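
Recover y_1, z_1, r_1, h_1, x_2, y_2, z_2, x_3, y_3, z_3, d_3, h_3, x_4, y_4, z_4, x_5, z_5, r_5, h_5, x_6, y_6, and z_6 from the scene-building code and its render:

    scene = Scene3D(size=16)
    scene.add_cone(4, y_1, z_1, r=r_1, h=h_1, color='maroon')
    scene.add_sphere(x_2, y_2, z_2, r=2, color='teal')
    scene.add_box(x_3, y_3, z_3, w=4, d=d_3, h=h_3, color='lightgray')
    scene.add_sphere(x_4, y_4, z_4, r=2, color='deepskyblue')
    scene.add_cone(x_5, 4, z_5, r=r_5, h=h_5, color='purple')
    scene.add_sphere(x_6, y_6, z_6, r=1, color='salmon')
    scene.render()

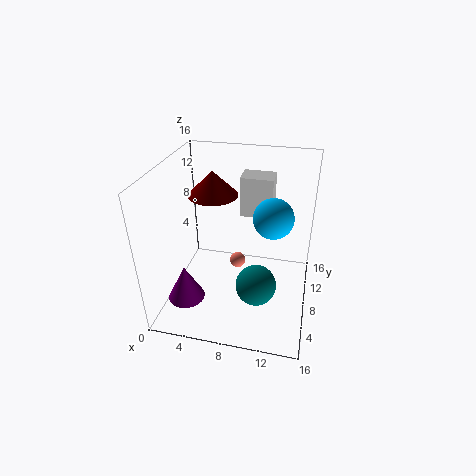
y_1 = 12, z_1 = 11, r_1 = 3, h_1 = 3, x_2 = 11, y_2 = 3, z_2 = 6, x_3 = 7, y_3 = 13, z_3 = 8, d_3 = 3, h_3 = 5, x_4 = 12, y_4 = 6, z_4 = 12, x_5 = 3, z_5 = 2, r_5 = 2, h_5 = 4, x_6 = 7, y_6 = 12, z_6 = 2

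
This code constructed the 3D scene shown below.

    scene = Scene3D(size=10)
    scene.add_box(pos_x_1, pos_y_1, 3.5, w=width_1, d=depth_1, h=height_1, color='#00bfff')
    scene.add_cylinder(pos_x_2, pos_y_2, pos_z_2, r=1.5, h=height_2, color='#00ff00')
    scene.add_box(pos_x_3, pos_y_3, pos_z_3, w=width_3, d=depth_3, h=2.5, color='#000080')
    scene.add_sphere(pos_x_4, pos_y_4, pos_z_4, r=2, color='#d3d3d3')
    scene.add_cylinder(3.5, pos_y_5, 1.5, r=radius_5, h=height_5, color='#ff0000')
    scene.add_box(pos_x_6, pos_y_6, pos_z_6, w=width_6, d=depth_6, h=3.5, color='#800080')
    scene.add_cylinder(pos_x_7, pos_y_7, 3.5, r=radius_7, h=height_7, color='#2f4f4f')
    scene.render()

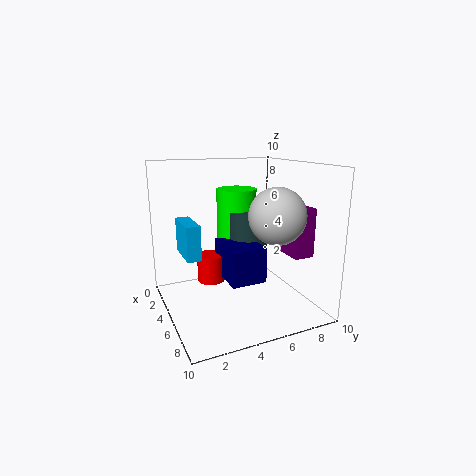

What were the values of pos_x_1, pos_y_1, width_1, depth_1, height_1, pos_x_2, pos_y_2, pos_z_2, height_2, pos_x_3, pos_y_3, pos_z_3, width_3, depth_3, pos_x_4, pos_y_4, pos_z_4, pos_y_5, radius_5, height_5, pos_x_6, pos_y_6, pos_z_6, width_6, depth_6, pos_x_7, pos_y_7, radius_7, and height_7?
pos_x_1 = 1.5
pos_y_1 = 1.5
width_1 = 3
depth_1 = 1
height_1 = 2.5
pos_x_2 = 2.5
pos_y_2 = 6
pos_z_2 = 3
height_2 = 5
pos_x_3 = 3
pos_y_3 = 4
pos_z_3 = 2
width_3 = 3.5
depth_3 = 2.5
pos_x_4 = 6
pos_y_4 = 7.5
pos_z_4 = 6.5
pos_y_5 = 3.5
radius_5 = 1
height_5 = 2
pos_x_6 = 4.5
pos_y_6 = 8.5
pos_z_6 = 3.5
width_6 = 2.5
depth_6 = 1.5
pos_x_7 = 3.5
pos_y_7 = 6.5
radius_7 = 1.5
height_7 = 3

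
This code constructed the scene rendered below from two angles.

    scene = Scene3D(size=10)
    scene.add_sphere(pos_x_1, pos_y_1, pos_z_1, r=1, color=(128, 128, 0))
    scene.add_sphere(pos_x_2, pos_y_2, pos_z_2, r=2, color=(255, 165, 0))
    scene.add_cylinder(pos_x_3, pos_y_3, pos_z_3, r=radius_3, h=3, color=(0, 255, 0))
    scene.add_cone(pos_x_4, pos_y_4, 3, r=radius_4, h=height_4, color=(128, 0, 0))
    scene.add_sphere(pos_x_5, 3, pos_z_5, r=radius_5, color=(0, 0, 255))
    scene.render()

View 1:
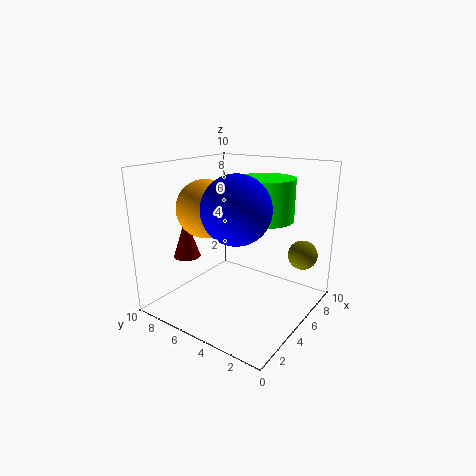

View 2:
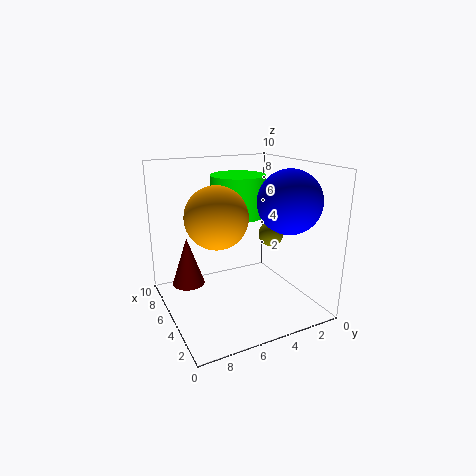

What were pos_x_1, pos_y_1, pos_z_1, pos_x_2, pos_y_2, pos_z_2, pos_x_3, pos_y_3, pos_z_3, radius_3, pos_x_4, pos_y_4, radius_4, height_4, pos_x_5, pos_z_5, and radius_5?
pos_x_1 = 7, pos_y_1 = 1, pos_z_1 = 4, pos_x_2 = 4, pos_y_2 = 7, pos_z_2 = 7, pos_x_3 = 7, pos_y_3 = 4, pos_z_3 = 6, radius_3 = 2, pos_x_4 = 4, pos_y_4 = 9, radius_4 = 1, height_4 = 3, pos_x_5 = 2, pos_z_5 = 8, radius_5 = 2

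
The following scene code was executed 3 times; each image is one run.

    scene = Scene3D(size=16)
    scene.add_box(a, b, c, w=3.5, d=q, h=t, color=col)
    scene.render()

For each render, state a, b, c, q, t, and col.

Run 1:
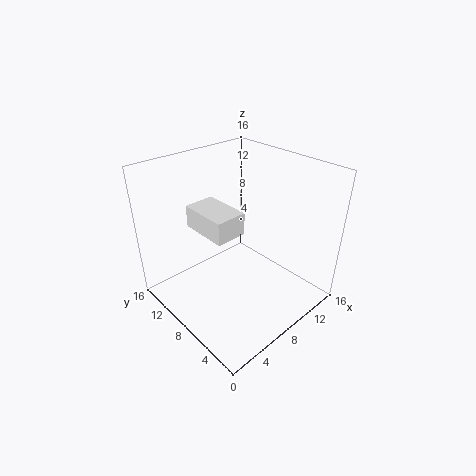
a = 4.5, b = 7, c = 9, q = 5.5, t = 2.5, col = 'white'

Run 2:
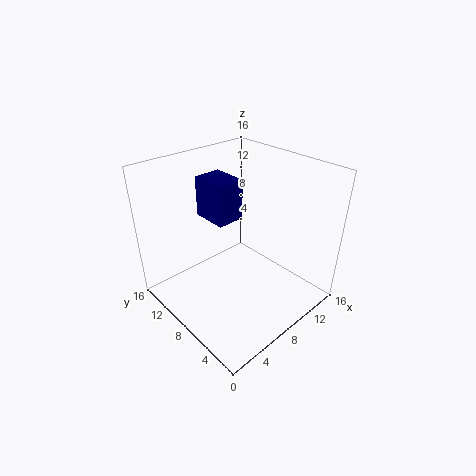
a = 8, b = 11, c = 8, q = 4.5, t = 5, col = 'navy'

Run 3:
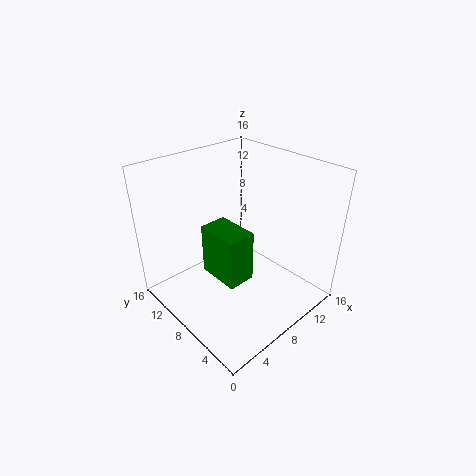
a = 7, b = 8, c = 1, q = 5.5, t = 6.5, col = 'green'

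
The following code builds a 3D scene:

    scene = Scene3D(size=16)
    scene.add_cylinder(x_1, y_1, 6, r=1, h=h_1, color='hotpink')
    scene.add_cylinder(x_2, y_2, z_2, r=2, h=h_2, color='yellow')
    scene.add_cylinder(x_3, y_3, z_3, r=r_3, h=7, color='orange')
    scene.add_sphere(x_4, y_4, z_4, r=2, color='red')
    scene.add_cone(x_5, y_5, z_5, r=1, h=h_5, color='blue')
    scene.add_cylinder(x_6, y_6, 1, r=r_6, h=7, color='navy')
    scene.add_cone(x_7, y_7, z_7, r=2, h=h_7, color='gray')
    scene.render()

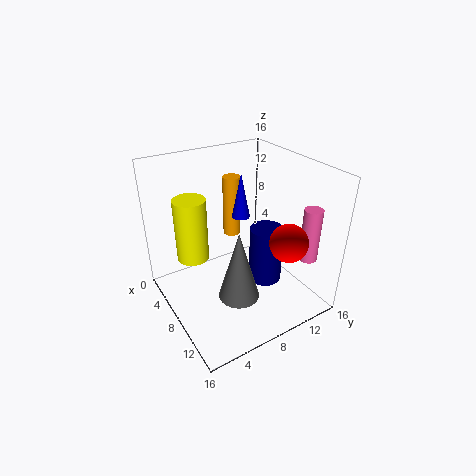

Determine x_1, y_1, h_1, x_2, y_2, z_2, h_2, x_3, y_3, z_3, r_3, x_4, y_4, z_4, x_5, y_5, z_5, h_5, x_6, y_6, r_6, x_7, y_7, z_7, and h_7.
x_1 = 13; y_1 = 14; h_1 = 6; x_2 = 2; y_2 = 5; z_2 = 3; h_2 = 8; x_3 = 5; y_3 = 9; z_3 = 7; r_3 = 1; x_4 = 13; y_4 = 11; z_4 = 9; x_5 = 7; y_5 = 9; z_5 = 10; h_5 = 5; x_6 = 8; y_6 = 12; r_6 = 2; x_7 = 13; y_7 = 5; z_7 = 5; h_7 = 7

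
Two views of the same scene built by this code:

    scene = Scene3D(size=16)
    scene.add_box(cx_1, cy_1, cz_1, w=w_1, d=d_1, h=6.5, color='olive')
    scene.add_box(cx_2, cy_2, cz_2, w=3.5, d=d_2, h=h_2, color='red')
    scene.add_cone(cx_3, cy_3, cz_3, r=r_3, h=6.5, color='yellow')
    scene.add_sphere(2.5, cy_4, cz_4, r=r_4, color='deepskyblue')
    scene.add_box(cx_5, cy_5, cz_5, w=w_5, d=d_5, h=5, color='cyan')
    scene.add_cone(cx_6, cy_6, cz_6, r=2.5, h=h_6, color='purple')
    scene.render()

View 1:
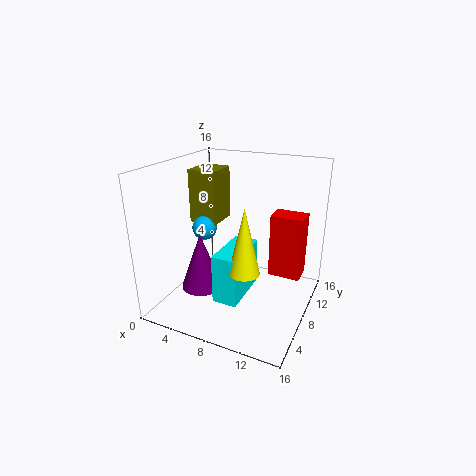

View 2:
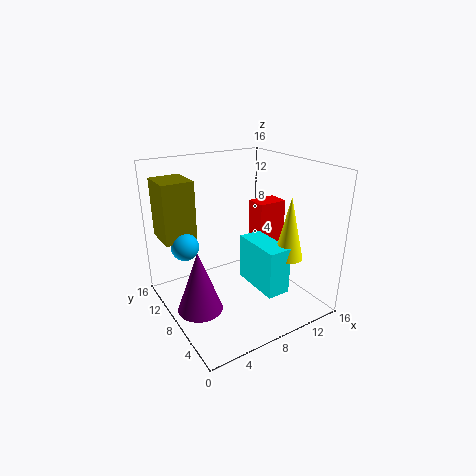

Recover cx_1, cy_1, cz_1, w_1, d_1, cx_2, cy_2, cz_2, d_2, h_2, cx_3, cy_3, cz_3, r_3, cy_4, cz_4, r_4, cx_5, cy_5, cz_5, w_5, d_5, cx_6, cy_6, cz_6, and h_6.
cx_1 = 0.5; cy_1 = 10; cz_1 = 8; w_1 = 3.5; d_1 = 4; cx_2 = 11.5; cy_2 = 8.5; cz_2 = 4; d_2 = 2.5; h_2 = 7; cx_3 = 11; cy_3 = 3; cz_3 = 7; r_3 = 1.5; cy_4 = 10; cz_4 = 7.5; r_4 = 1.5; cx_5 = 8; cy_5 = 2; cz_5 = 3.5; w_5 = 2.5; d_5 = 5.5; cx_6 = 3; cy_6 = 8; cz_6 = 0.5; h_6 = 7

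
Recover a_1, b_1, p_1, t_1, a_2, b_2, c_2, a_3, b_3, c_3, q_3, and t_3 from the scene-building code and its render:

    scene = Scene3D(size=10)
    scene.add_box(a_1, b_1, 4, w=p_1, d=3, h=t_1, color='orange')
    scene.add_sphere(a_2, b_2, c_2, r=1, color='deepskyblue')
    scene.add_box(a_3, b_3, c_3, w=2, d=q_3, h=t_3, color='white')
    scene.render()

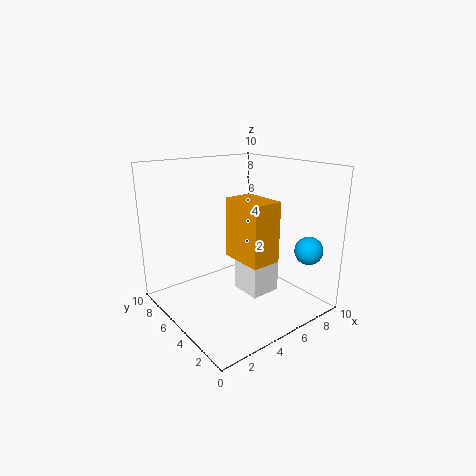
a_1 = 4; b_1 = 2; p_1 = 2; t_1 = 4; a_2 = 9; b_2 = 2; c_2 = 4; a_3 = 4; b_3 = 2; c_3 = 2; q_3 = 2; t_3 = 3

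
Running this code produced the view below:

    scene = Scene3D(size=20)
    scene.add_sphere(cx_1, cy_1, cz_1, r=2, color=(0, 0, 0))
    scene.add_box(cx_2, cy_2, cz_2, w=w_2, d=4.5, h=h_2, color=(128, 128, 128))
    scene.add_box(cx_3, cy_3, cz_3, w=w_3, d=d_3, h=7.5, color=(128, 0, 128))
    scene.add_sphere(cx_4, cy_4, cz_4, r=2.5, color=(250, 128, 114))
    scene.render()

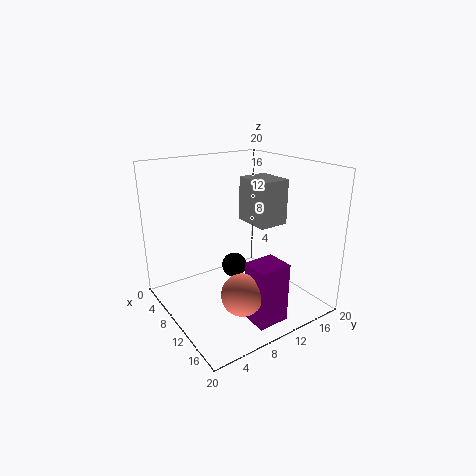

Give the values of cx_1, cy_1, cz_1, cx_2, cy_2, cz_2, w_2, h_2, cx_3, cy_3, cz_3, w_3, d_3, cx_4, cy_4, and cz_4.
cx_1 = 4.5, cy_1 = 13, cz_1 = 2.5, cx_2 = 6, cy_2 = 13, cz_2 = 11, w_2 = 5.5, h_2 = 6.5, cx_3 = 16.5, cy_3 = 6.5, cz_3 = 2.5, w_3 = 3.5, d_3 = 4, cx_4 = 17.5, cy_4 = 5.5, cz_4 = 6.5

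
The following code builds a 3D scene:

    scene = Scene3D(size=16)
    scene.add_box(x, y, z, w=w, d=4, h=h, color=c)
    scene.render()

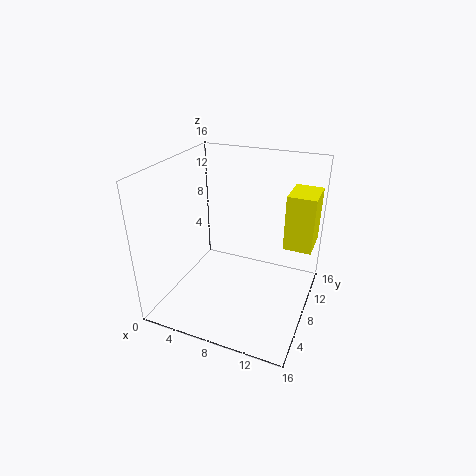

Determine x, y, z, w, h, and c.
x = 13, y = 8.5, z = 7.5, w = 3, h = 6, c = 'yellow'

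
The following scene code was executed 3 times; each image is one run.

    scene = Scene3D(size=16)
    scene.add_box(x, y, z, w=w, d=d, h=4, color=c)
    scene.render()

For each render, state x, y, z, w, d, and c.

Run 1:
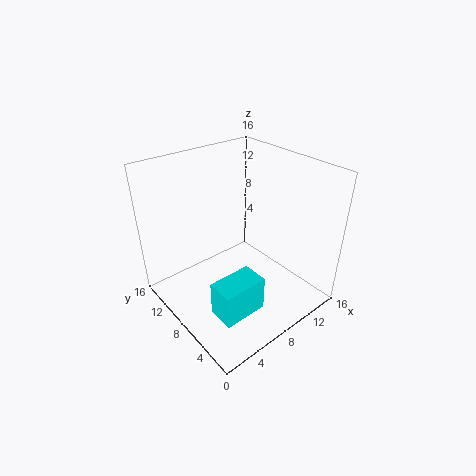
x = 3; y = 3.5; z = 1; w = 5; d = 3; c = 'cyan'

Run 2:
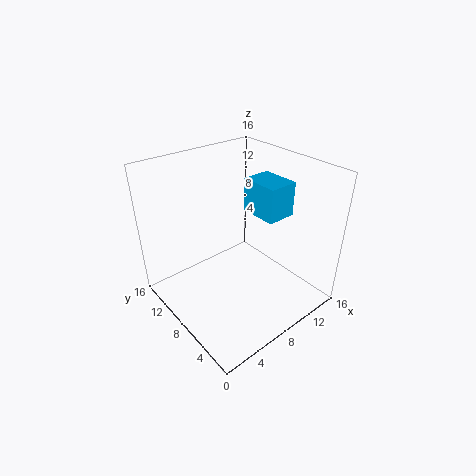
x = 11; y = 6; z = 9.5; w = 3.5; d = 4.5; c = 'deepskyblue'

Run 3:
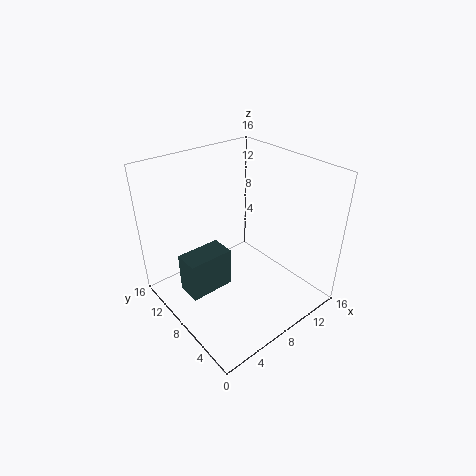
x = 0.5; y = 5.5; z = 5; w = 4.5; d = 2.5; c = 'darkslategray'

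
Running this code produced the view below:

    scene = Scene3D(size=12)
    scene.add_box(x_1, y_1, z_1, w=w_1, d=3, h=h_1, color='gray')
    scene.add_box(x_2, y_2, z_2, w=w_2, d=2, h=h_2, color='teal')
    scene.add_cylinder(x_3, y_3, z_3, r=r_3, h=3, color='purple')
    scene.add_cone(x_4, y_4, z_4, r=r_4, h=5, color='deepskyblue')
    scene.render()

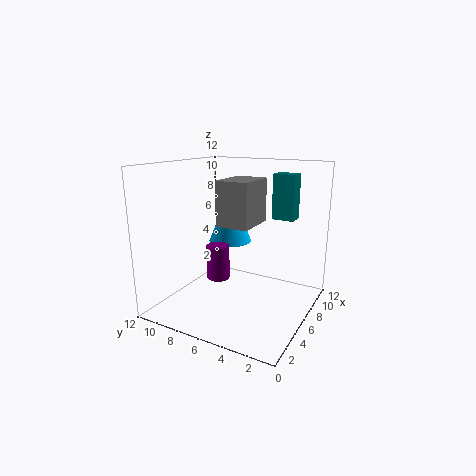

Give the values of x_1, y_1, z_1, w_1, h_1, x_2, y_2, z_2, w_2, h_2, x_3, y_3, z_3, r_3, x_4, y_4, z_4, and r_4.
x_1 = 6.5, y_1 = 5.5, z_1 = 6.5, w_1 = 4, h_1 = 4, x_2 = 9.5, y_2 = 2.5, z_2 = 7, w_2 = 1.5, h_2 = 4, x_3 = 6, y_3 = 8, z_3 = 2, r_3 = 1, x_4 = 9, y_4 = 8.5, z_4 = 4.5, r_4 = 2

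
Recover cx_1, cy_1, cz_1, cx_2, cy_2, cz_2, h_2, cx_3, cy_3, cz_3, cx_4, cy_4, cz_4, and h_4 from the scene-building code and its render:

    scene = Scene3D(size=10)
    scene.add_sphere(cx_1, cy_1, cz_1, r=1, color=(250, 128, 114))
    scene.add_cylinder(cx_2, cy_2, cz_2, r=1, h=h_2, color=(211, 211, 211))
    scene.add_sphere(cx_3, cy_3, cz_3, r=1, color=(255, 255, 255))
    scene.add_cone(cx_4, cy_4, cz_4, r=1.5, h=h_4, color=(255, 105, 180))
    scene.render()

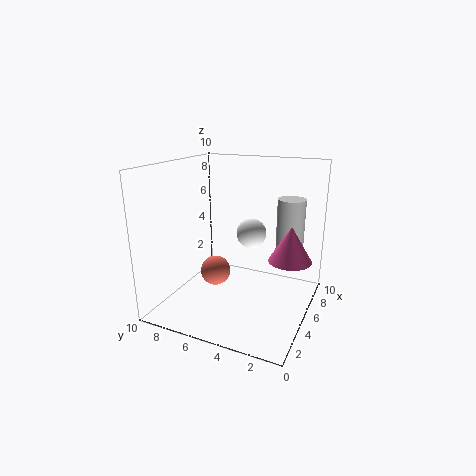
cx_1 = 3.5
cy_1 = 6
cz_1 = 3
cx_2 = 7.5
cy_2 = 2
cz_2 = 3
h_2 = 4.5
cx_3 = 5
cy_3 = 4
cz_3 = 5.5
cx_4 = 6
cy_4 = 1.5
cz_4 = 3.5
h_4 = 2.5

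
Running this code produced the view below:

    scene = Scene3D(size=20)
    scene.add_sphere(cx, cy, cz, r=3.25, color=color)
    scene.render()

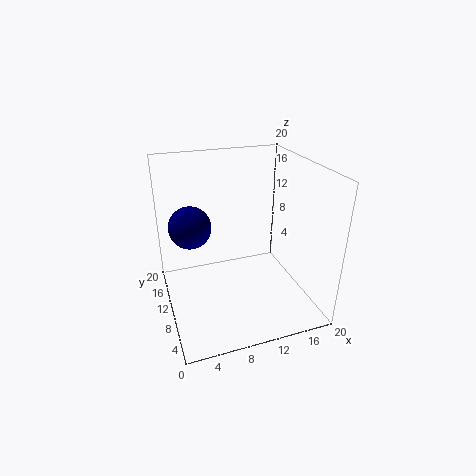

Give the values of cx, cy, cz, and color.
cx = 4.5, cy = 16.25, cz = 9.5, color = 'navy'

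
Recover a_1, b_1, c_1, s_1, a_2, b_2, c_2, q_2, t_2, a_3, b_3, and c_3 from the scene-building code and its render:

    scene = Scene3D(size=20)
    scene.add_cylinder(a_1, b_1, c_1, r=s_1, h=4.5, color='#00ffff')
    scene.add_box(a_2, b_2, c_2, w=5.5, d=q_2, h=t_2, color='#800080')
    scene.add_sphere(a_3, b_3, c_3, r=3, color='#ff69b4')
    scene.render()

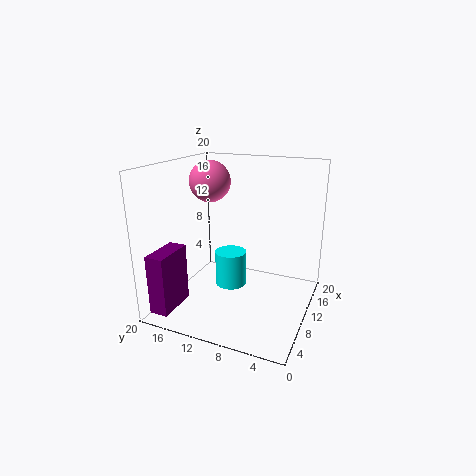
a_1 = 6.5
b_1 = 9.5
c_1 = 5
s_1 = 2
a_2 = 0.5
b_2 = 16
c_2 = 1.5
q_2 = 2.5
t_2 = 8
a_3 = 12.5
b_3 = 15.5
c_3 = 17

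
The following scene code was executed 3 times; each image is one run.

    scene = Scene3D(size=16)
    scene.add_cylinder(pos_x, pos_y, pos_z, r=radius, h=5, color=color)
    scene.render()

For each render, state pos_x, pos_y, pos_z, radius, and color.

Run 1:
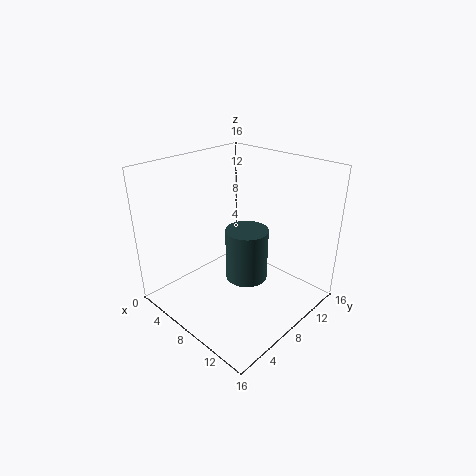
pos_x = 12, pos_y = 5, pos_z = 6.5, radius = 2, color = 'darkslategray'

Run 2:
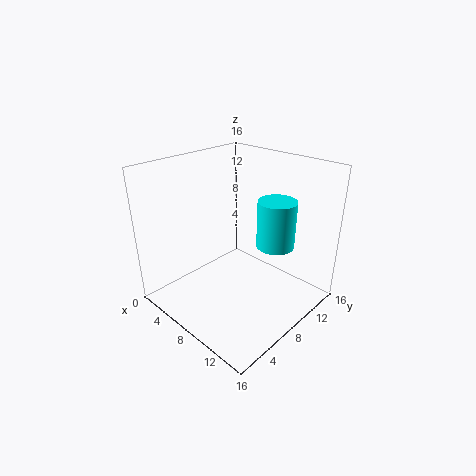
pos_x = 12, pos_y = 9.5, pos_z = 8, radius = 2, color = 'cyan'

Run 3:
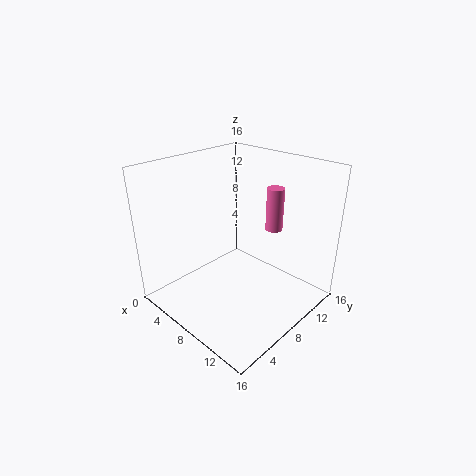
pos_x = 9.5, pos_y = 12.5, pos_z = 8, radius = 1, color = 'hotpink'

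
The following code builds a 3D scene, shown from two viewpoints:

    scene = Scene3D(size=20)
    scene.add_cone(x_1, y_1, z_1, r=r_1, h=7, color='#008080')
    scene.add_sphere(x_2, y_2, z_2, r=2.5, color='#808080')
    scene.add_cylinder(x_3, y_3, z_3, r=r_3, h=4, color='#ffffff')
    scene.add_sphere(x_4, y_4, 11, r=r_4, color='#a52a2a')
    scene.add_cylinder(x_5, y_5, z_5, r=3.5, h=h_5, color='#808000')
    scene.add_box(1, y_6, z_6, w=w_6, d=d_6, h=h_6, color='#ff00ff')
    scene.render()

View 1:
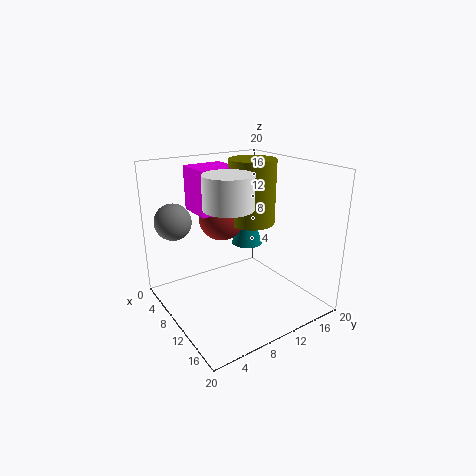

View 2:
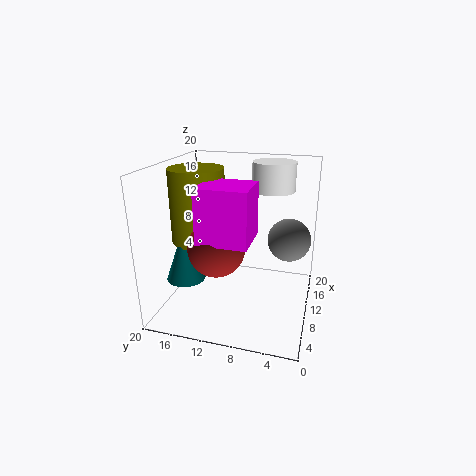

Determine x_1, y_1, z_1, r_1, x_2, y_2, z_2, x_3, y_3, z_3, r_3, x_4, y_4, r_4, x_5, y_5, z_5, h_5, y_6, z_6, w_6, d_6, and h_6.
x_1 = 4.5, y_1 = 15.5, z_1 = 6, r_1 = 2.5, x_2 = 5.5, y_2 = 2.5, z_2 = 12.5, x_3 = 14, y_3 = 6, z_3 = 16, r_3 = 3, x_4 = 4, y_4 = 11, r_4 = 3.5, x_5 = 7, y_5 = 14.5, z_5 = 10.5, h_5 = 9.5, y_6 = 6.5, z_6 = 12.5, w_6 = 5.5, d_6 = 6, h_6 = 6.5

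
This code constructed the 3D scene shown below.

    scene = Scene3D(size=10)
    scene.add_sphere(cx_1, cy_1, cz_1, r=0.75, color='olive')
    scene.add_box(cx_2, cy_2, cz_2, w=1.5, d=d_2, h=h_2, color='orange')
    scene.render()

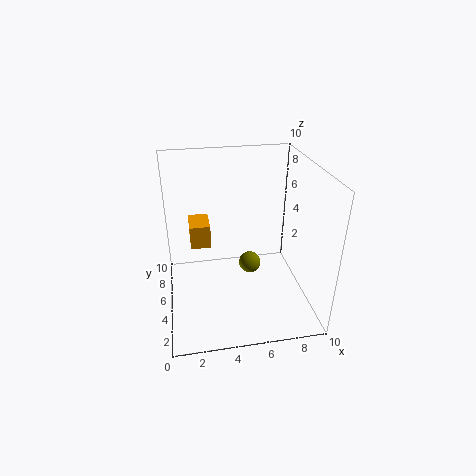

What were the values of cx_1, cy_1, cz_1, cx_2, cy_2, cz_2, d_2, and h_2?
cx_1 = 5.75
cy_1 = 4.5
cz_1 = 3.25
cx_2 = 1.75
cy_2 = 6.5
cz_2 = 3.5
d_2 = 2.25
h_2 = 1.75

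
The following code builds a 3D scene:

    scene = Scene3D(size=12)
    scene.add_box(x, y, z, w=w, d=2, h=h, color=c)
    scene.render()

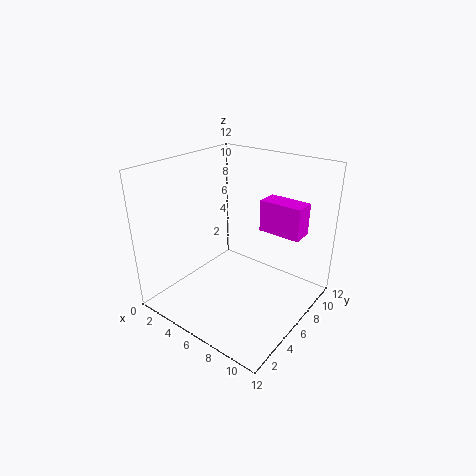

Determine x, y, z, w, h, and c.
x = 5.5, y = 10, z = 5, w = 4, h = 3, c = 'magenta'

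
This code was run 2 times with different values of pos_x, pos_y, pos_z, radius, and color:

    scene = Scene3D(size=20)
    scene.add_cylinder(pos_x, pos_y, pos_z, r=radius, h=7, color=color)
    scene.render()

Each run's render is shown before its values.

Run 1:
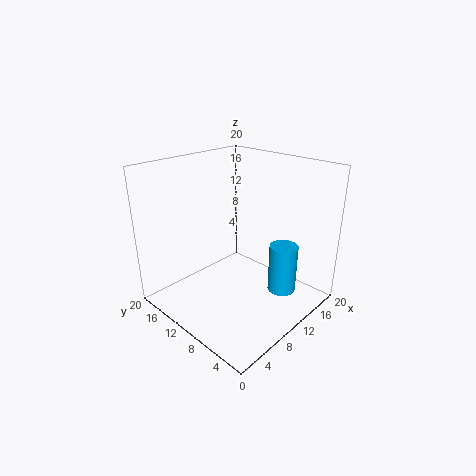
pos_x = 14
pos_y = 5
pos_z = 2
radius = 2
color = 'deepskyblue'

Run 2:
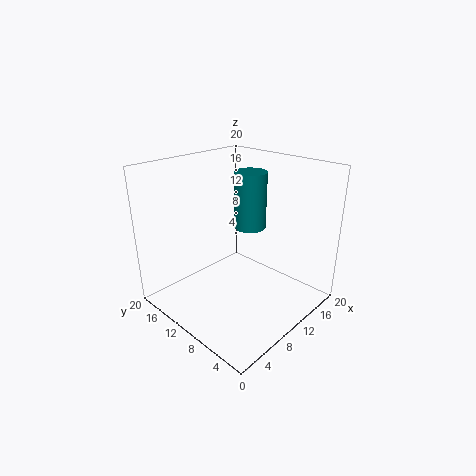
pos_x = 9
pos_y = 7
pos_z = 13
radius = 2
color = 'teal'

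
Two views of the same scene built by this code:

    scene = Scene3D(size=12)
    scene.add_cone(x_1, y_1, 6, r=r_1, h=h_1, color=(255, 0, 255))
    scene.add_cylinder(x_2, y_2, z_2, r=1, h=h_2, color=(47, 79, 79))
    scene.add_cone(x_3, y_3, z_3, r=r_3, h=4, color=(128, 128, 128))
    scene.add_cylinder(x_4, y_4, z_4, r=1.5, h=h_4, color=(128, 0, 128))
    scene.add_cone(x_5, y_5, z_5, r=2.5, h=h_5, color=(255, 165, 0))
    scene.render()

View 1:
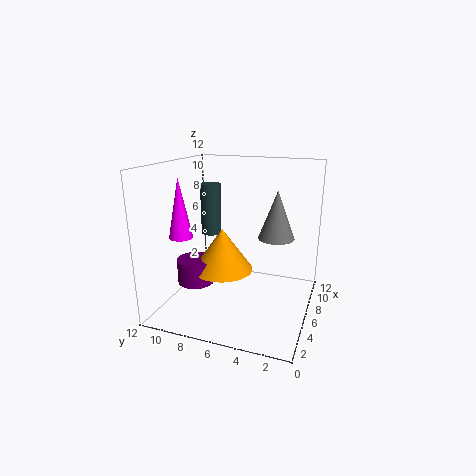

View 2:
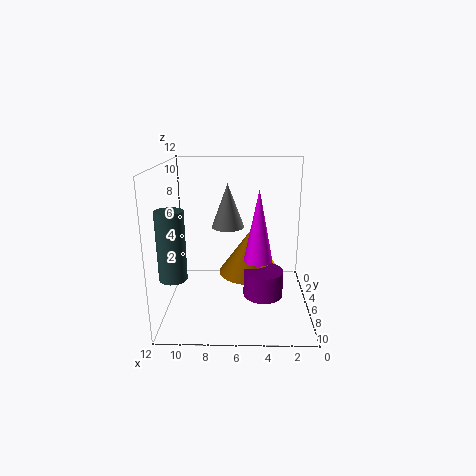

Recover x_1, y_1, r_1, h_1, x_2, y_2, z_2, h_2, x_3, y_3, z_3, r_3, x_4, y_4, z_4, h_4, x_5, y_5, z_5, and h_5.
x_1 = 4.5; y_1 = 10.5; r_1 = 1; h_1 = 5; x_2 = 10.5; y_2 = 10.5; z_2 = 4.5; h_2 = 5; x_3 = 7; y_3 = 3; z_3 = 6; r_3 = 1.5; x_4 = 4; y_4 = 9; z_4 = 2.5; h_4 = 2; x_5 = 5; y_5 = 7; z_5 = 3.5; h_5 = 3.5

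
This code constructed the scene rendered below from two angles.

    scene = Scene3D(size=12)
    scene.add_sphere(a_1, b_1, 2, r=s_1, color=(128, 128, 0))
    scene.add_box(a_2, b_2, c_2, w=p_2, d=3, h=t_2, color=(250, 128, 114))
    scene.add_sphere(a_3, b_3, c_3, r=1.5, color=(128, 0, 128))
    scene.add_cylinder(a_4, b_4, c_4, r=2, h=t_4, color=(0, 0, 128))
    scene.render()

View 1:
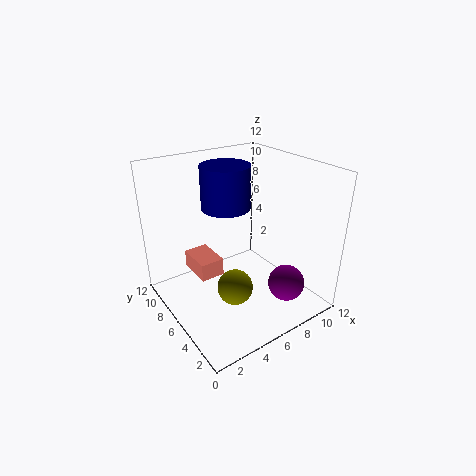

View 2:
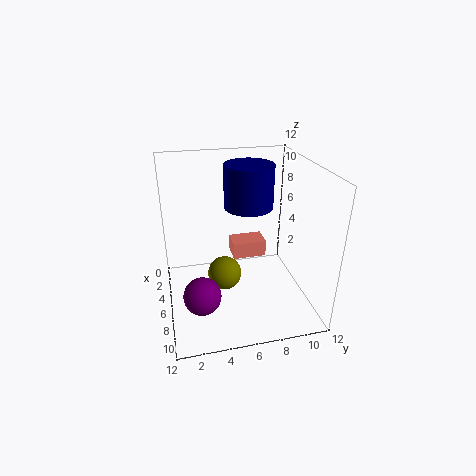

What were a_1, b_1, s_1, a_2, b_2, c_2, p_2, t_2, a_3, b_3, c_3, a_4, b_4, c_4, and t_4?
a_1 = 5; b_1 = 5; s_1 = 1.5; a_2 = 2.5; b_2 = 6; c_2 = 3; p_2 = 2; t_2 = 1.5; a_3 = 8.5; b_3 = 2.5; c_3 = 2.5; a_4 = 5.5; b_4 = 7; c_4 = 8.5; t_4 = 3.5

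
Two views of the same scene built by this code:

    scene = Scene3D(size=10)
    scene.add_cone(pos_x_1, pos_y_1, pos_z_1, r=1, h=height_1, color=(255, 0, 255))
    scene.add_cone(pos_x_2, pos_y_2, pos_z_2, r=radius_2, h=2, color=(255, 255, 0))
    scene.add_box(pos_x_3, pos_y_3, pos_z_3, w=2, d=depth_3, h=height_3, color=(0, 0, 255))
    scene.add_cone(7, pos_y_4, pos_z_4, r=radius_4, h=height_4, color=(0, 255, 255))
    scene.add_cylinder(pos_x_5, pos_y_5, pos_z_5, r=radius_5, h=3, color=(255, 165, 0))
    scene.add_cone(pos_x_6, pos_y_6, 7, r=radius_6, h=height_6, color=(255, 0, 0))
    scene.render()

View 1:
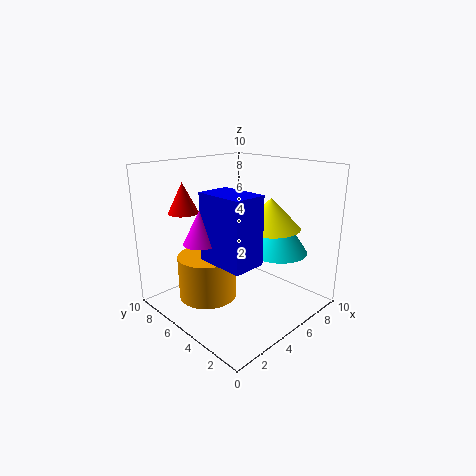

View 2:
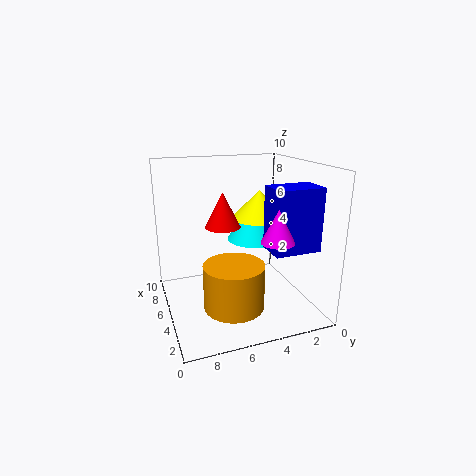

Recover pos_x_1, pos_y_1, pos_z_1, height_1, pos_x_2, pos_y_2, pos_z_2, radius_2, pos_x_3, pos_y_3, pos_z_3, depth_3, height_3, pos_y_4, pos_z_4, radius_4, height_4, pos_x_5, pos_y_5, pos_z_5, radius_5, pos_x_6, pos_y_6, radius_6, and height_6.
pos_x_1 = 1
pos_y_1 = 4
pos_z_1 = 6
height_1 = 2
pos_x_2 = 6
pos_y_2 = 3
pos_z_2 = 6
radius_2 = 2
pos_x_3 = 1
pos_y_3 = 1
pos_z_3 = 5
depth_3 = 3
height_3 = 4
pos_y_4 = 3
pos_z_4 = 4
radius_4 = 2
height_4 = 3
pos_x_5 = 3
pos_y_5 = 6
pos_z_5 = 1
radius_5 = 2
pos_x_6 = 2
pos_y_6 = 7
radius_6 = 1
height_6 = 2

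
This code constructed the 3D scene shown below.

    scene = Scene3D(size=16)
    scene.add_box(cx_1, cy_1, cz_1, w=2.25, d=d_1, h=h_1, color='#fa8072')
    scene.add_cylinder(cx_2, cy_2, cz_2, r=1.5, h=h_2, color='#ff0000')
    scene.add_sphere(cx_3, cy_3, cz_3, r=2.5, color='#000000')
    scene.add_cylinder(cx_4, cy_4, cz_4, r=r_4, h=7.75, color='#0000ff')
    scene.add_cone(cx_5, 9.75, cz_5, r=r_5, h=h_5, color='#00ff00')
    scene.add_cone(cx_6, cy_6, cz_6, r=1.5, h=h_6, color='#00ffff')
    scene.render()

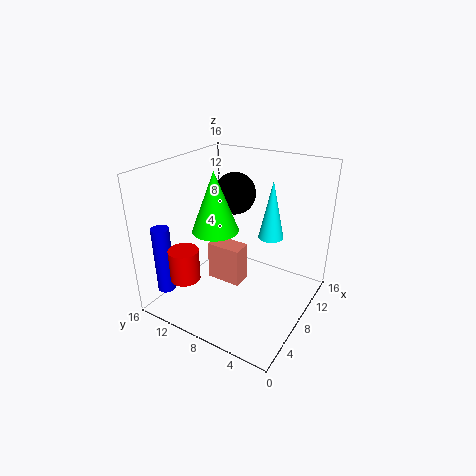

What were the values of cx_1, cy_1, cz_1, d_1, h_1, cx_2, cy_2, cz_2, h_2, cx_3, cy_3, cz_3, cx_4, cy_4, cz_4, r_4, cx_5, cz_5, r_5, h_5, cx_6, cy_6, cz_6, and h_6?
cx_1 = 7
cy_1 = 7.5
cz_1 = 2.25
d_1 = 4
h_1 = 4.5
cx_2 = 1.5
cy_2 = 10.25
cz_2 = 5.75
h_2 = 3.25
cx_3 = 11.75
cy_3 = 10.75
cz_3 = 11.5
cx_4 = 3
cy_4 = 14.75
cz_4 = 1.75
r_4 = 1
cx_5 = 6.25
cz_5 = 9.25
r_5 = 2.5
h_5 = 6.5
cx_6 = 12.25
cy_6 = 6
cz_6 = 6.75
h_6 = 7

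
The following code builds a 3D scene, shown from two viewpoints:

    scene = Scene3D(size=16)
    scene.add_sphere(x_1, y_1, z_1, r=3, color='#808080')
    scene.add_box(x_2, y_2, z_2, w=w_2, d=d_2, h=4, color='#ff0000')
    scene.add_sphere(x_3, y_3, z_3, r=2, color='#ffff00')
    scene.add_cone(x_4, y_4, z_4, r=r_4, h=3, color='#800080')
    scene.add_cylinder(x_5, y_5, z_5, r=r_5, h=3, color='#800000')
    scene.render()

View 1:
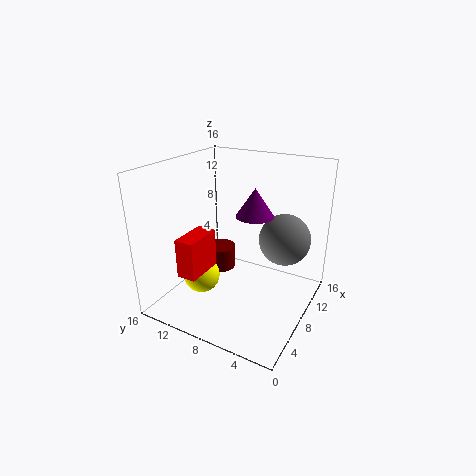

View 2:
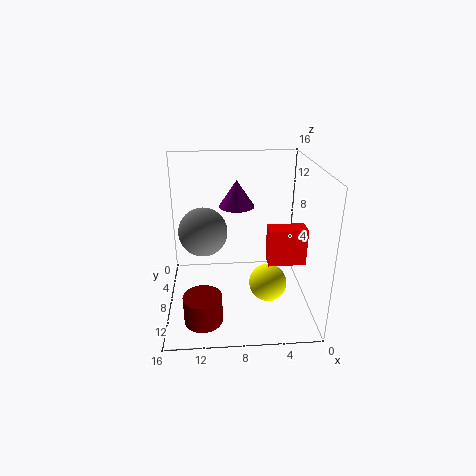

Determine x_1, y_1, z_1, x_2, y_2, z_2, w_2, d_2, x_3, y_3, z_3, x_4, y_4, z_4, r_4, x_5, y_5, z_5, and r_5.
x_1 = 12, y_1 = 4, z_1 = 7, x_2 = 1, y_2 = 9, z_2 = 6, w_2 = 4, d_2 = 2, x_3 = 5, y_3 = 11, z_3 = 4, x_4 = 8, y_4 = 6, z_4 = 11, r_4 = 2, x_5 = 12, y_5 = 13, z_5 = 1, r_5 = 2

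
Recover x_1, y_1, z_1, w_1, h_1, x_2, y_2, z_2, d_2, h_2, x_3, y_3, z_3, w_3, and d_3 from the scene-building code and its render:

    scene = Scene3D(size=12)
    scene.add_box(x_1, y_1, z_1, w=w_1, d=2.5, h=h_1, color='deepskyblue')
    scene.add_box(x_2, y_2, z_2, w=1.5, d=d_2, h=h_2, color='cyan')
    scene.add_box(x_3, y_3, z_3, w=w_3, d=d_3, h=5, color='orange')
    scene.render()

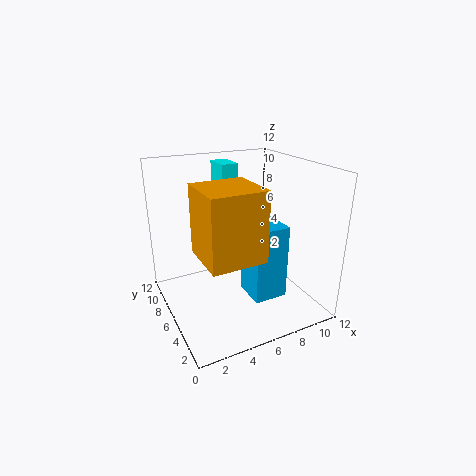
x_1 = 5; y_1 = 1; z_1 = 3; w_1 = 2.5; h_1 = 5.5; x_2 = 6; y_2 = 9; z_2 = 9.5; d_2 = 2.5; h_2 = 2; x_3 = 1.5; y_3 = 0.5; z_3 = 6.5; w_3 = 4; d_3 = 4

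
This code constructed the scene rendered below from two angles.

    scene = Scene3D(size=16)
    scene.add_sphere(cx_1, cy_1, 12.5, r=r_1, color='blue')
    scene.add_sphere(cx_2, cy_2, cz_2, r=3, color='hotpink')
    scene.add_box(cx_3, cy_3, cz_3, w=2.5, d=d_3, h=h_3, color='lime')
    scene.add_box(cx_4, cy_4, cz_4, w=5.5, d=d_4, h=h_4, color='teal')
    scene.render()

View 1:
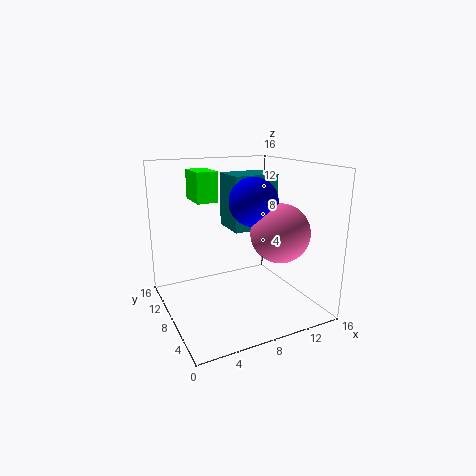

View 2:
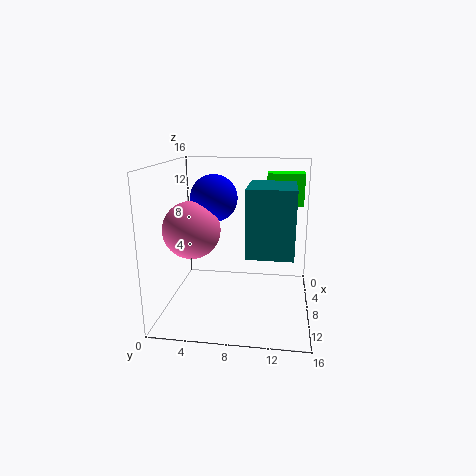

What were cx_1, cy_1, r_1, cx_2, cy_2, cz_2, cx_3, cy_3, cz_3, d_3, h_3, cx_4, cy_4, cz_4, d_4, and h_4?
cx_1 = 8.5, cy_1 = 5.5, r_1 = 2.5, cx_2 = 10.5, cy_2 = 3.5, cz_2 = 9.5, cx_3 = 4.5, cy_3 = 11, cz_3 = 11.5, d_3 = 4, h_3 = 3.5, cx_4 = 8.5, cy_4 = 9.5, cz_4 = 8, d_4 = 4.5, h_4 = 6.5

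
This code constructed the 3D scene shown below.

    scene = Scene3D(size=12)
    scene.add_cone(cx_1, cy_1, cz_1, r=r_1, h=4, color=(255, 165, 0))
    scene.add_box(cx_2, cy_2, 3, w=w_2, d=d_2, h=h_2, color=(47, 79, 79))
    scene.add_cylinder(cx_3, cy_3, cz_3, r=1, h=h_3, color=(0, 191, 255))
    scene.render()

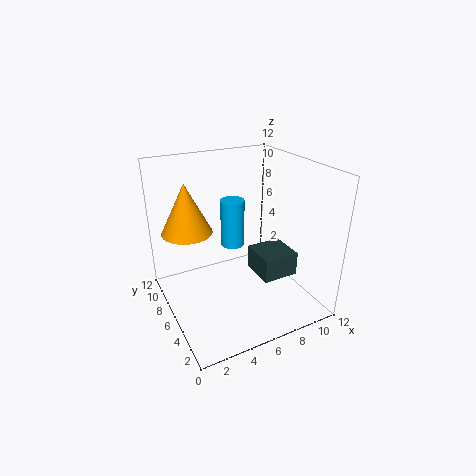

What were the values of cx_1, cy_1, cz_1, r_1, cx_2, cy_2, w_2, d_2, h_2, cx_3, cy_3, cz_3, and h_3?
cx_1 = 2, cy_1 = 7, cz_1 = 7, r_1 = 2, cx_2 = 7, cy_2 = 3, w_2 = 3, d_2 = 3, h_2 = 2, cx_3 = 6, cy_3 = 7, cz_3 = 5, h_3 = 4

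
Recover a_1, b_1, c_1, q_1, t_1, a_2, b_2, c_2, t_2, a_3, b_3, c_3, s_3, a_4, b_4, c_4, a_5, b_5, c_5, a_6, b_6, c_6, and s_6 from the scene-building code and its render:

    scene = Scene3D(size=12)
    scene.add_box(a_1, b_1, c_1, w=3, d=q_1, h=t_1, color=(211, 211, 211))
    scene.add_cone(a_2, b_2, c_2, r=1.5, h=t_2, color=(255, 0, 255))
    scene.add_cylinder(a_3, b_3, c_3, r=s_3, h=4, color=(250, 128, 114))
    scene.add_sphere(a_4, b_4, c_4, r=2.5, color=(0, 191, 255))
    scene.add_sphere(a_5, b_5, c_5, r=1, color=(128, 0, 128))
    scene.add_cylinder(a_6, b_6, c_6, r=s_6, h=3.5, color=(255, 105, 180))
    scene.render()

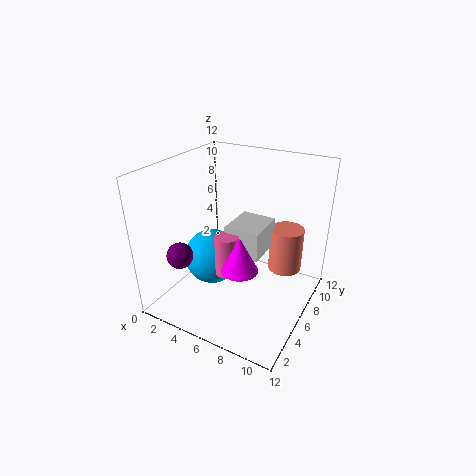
a_1 = 5, b_1 = 5.5, c_1 = 4.5, q_1 = 3.5, t_1 = 2.5, a_2 = 7, b_2 = 4.5, c_2 = 4, t_2 = 3, a_3 = 9, b_3 = 9.5, c_3 = 2, s_3 = 1.5, a_4 = 3, b_4 = 6.5, c_4 = 3, a_5 = 3.5, b_5 = 1.5, c_5 = 6, a_6 = 5.5, b_6 = 5, c_6 = 3, s_6 = 1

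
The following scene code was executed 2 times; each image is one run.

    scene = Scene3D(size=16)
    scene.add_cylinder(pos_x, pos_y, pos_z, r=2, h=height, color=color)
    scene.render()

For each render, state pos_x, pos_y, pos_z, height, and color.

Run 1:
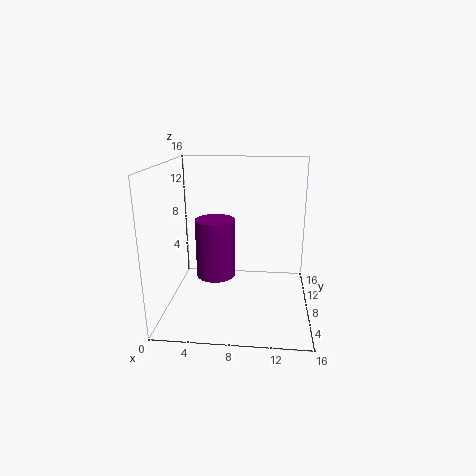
pos_x = 6, pos_y = 5, pos_z = 5, height = 6, color = 'purple'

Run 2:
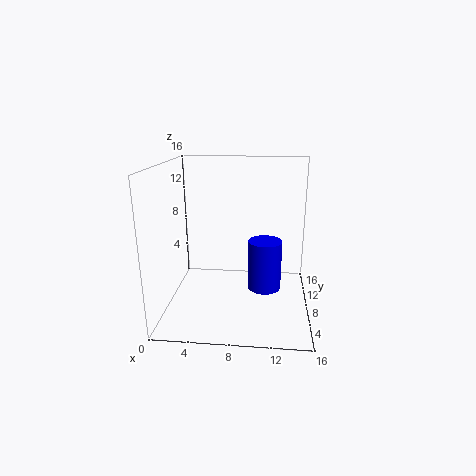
pos_x = 11, pos_y = 10, pos_z = 1, height = 6, color = 'blue'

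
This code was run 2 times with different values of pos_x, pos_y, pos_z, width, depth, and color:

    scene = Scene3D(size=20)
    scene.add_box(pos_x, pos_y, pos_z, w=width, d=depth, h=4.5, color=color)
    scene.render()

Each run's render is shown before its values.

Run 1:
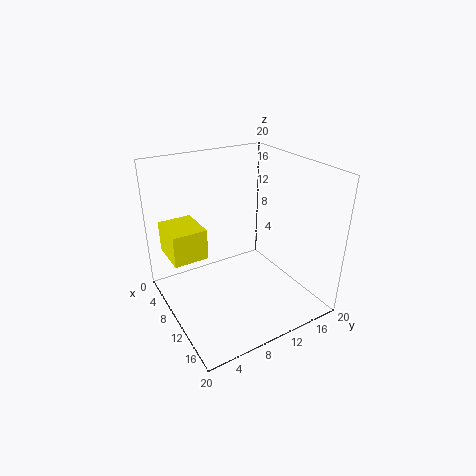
pos_x = 1.5
pos_y = 1.5
pos_z = 6.5
width = 6
depth = 5
color = 'yellow'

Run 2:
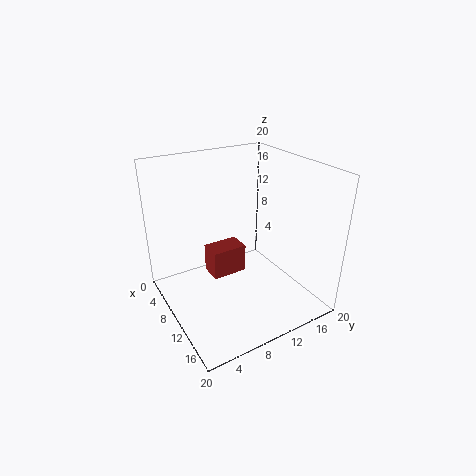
pos_x = 3
pos_y = 8
pos_z = 1.5
width = 3.5
depth = 5.5
color = 'brown'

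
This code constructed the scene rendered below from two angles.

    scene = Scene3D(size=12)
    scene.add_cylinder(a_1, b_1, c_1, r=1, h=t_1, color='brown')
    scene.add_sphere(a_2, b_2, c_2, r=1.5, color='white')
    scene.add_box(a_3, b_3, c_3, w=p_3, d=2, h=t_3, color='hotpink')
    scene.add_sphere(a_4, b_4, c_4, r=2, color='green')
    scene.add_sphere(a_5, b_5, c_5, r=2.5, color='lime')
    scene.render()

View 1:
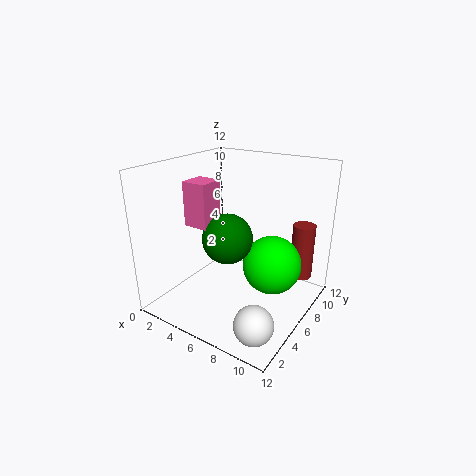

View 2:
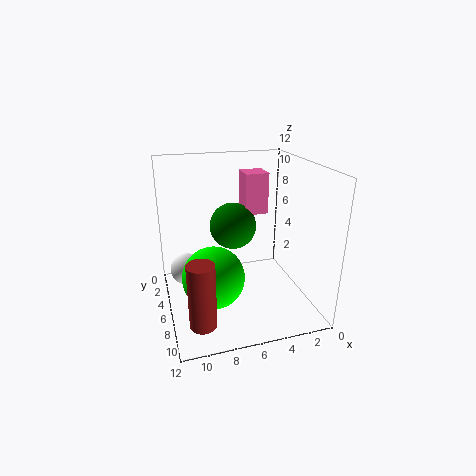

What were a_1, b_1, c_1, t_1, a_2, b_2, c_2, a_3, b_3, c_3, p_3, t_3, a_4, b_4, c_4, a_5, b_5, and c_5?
a_1 = 10, b_1 = 10.5, c_1 = 1.5, t_1 = 5, a_2 = 10, b_2 = 2, c_2 = 1.5, a_3 = 3, b_3 = 3, c_3 = 7.5, p_3 = 2, t_3 = 3.5, a_4 = 6, b_4 = 4.5, c_4 = 6.5, a_5 = 8.5, b_5 = 7.5, c_5 = 3.5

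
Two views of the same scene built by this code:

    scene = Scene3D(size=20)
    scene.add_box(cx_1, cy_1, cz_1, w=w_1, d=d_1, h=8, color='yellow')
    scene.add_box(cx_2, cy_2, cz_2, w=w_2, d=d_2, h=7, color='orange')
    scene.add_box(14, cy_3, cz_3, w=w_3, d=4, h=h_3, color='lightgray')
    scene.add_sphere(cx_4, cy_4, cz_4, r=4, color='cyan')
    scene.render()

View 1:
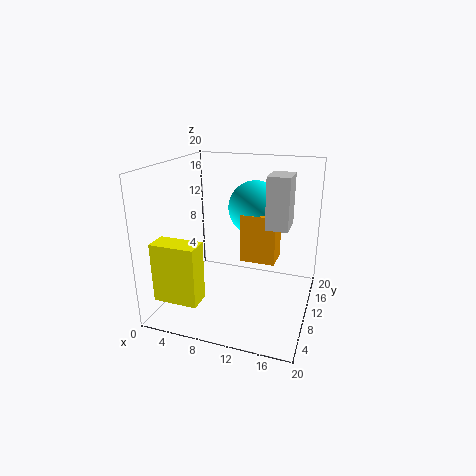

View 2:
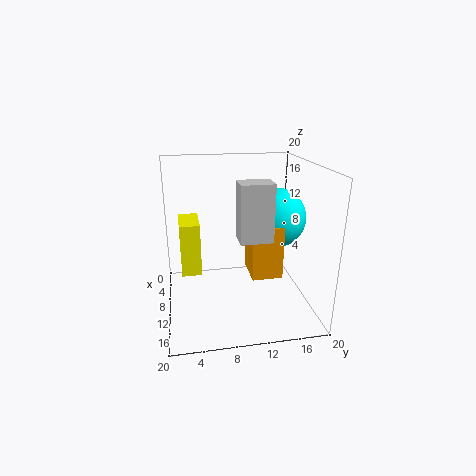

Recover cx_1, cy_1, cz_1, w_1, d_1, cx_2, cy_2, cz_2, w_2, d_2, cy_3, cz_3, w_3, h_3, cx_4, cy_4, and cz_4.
cx_1 = 1; cy_1 = 2; cz_1 = 3; w_1 = 6; d_1 = 3; cx_2 = 10; cy_2 = 11; cz_2 = 6; w_2 = 5; d_2 = 4; cy_3 = 9; cz_3 = 12; w_3 = 3; h_3 = 7; cx_4 = 11; cy_4 = 15; cz_4 = 13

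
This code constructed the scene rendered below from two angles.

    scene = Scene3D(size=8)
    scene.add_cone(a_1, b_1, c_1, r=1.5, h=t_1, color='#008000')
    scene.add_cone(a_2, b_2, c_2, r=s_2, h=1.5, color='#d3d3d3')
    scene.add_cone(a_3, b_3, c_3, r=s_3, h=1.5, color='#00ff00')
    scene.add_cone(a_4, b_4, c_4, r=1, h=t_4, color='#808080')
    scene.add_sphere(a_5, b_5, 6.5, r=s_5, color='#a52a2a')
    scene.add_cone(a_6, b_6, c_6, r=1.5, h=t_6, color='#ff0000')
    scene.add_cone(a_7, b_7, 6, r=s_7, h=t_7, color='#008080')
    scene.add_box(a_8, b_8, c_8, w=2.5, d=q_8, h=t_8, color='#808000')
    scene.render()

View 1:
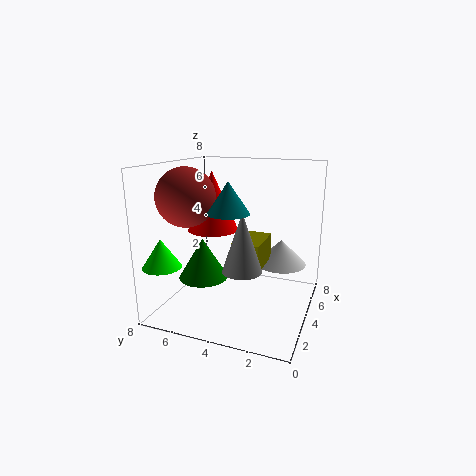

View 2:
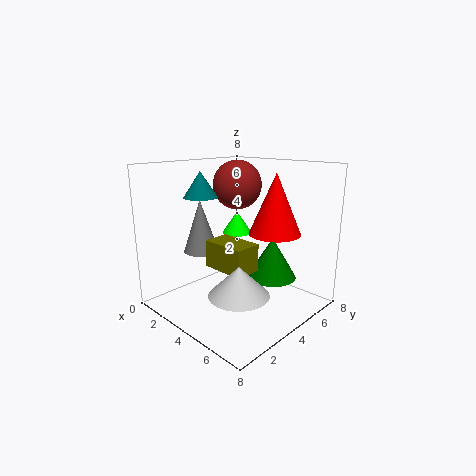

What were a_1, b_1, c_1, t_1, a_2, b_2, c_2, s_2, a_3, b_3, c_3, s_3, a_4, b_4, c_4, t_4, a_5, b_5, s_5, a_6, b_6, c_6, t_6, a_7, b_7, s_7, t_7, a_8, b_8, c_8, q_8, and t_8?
a_1 = 4.5, b_1 = 6.5, c_1 = 1, t_1 = 2.5, a_2 = 6, b_2 = 2, c_2 = 2, s_2 = 1.5, a_3 = 1, b_3 = 7, c_3 = 3, s_3 = 1, a_4 = 2, b_4 = 3, c_4 = 3, t_4 = 3, a_5 = 2, b_5 = 6, s_5 = 1.5, a_6 = 5, b_6 = 6, c_6 = 4, t_6 = 3.5, a_7 = 1.5, b_7 = 3.5, s_7 = 1, t_7 = 1.5, a_8 = 3, b_8 = 2.5, c_8 = 2.5, q_8 = 1.5, t_8 = 1.5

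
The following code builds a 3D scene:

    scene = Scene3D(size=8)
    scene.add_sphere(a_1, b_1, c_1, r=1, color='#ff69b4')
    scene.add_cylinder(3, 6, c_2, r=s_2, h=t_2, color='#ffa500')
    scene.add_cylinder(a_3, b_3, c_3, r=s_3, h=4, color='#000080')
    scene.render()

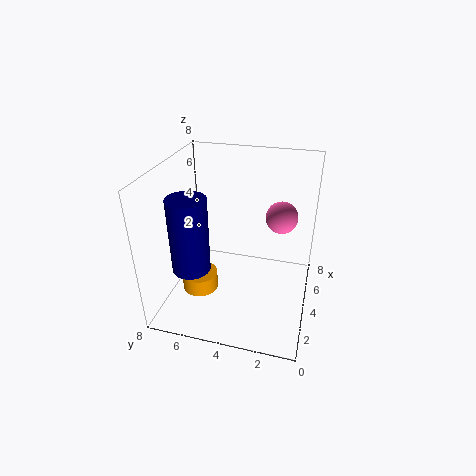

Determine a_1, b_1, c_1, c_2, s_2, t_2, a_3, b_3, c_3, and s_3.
a_1 = 7
b_1 = 2
c_1 = 4
c_2 = 1
s_2 = 1
t_2 = 1
a_3 = 2
b_3 = 6
c_3 = 3
s_3 = 1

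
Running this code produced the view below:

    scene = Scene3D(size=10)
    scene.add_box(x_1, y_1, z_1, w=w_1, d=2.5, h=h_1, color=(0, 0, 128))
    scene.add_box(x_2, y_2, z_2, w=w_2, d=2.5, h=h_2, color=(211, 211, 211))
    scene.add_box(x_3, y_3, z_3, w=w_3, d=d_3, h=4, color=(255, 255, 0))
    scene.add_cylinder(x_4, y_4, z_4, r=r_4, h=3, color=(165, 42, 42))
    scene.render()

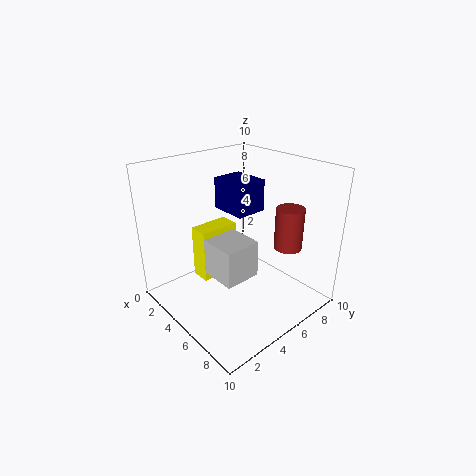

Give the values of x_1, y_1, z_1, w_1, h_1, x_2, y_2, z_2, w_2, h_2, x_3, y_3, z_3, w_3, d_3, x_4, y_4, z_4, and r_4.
x_1 = 0.5
y_1 = 6.5
z_1 = 5.5
w_1 = 3
h_1 = 2.5
x_2 = 4.5
y_2 = 2.5
z_2 = 3
w_2 = 2.5
h_2 = 2.5
x_3 = 1.5
y_3 = 3.5
z_3 = 1
w_3 = 1.5
d_3 = 3
x_4 = 7
y_4 = 8
z_4 = 4
r_4 = 1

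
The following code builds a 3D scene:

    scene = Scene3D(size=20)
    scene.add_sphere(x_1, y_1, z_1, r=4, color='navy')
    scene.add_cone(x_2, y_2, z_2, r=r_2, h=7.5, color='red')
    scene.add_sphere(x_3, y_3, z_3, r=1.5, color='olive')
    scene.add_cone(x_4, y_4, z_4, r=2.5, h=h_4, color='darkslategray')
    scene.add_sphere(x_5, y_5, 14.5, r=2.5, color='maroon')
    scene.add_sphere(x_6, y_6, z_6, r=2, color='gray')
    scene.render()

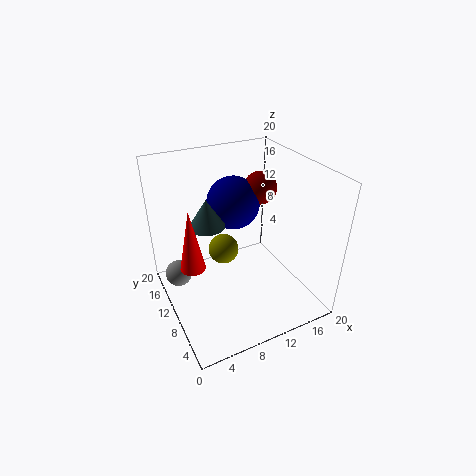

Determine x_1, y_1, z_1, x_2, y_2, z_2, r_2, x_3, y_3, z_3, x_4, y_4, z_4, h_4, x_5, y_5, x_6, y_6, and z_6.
x_1 = 12; y_1 = 15.5; z_1 = 12.5; x_2 = 2; y_2 = 6; z_2 = 10.5; r_2 = 1.5; x_3 = 4; y_3 = 1.5; z_3 = 15.5; x_4 = 6.5; y_4 = 12.5; z_4 = 11.5; h_4 = 4; x_5 = 16; y_5 = 14.5; x_6 = 2.5; y_6 = 15.5; z_6 = 2.5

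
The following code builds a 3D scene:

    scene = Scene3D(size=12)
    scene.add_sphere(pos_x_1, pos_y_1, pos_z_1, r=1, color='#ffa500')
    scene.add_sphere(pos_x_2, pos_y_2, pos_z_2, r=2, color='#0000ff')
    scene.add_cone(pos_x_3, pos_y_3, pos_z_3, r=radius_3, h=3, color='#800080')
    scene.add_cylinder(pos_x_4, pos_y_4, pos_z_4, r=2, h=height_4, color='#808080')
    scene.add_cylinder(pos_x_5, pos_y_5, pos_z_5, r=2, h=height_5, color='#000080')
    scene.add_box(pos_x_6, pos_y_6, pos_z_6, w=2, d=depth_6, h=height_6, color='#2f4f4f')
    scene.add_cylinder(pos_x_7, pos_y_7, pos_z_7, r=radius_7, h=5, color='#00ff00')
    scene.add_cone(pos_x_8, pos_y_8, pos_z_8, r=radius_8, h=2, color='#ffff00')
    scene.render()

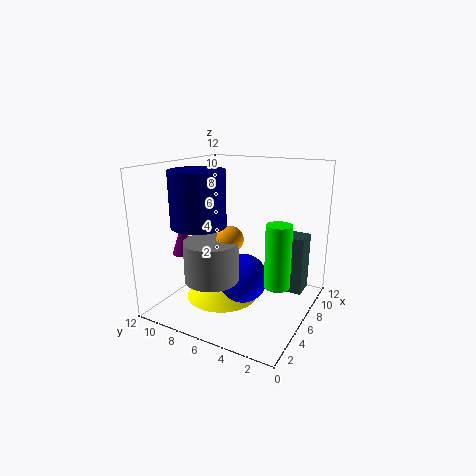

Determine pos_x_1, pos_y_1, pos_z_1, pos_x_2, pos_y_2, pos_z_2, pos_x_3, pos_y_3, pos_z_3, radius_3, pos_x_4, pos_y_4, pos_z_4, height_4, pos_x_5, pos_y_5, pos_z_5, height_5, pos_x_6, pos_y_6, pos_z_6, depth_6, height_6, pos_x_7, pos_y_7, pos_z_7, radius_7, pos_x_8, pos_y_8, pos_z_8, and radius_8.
pos_x_1 = 3, pos_y_1 = 5, pos_z_1 = 7, pos_x_2 = 5, pos_y_2 = 5, pos_z_2 = 3, pos_x_3 = 5, pos_y_3 = 11, pos_z_3 = 4, radius_3 = 1, pos_x_4 = 2, pos_y_4 = 6, pos_z_4 = 4, height_4 = 3, pos_x_5 = 2, pos_y_5 = 7, pos_z_5 = 8, height_5 = 4, pos_x_6 = 8, pos_y_6 = 1, pos_z_6 = 1, depth_6 = 3, height_6 = 5, pos_x_7 = 5, pos_y_7 = 2, pos_z_7 = 3, radius_7 = 1, pos_x_8 = 5, pos_y_8 = 7, pos_z_8 = 1, radius_8 = 3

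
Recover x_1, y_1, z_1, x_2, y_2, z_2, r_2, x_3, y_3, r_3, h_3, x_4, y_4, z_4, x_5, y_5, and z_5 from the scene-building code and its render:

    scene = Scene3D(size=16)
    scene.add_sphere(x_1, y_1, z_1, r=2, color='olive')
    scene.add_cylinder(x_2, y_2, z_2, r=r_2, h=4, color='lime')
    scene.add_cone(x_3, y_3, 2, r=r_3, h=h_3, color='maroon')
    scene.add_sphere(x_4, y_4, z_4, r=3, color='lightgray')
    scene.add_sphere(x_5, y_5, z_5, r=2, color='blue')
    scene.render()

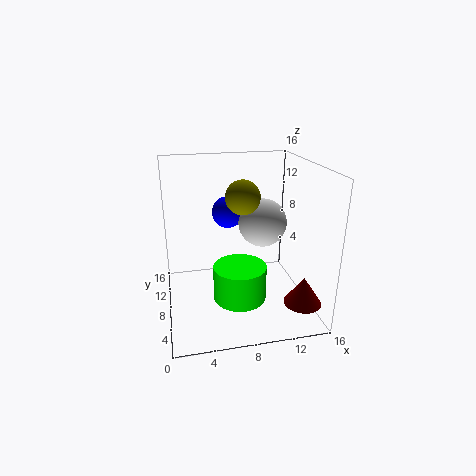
x_1 = 9
y_1 = 10
z_1 = 12
x_2 = 8
y_2 = 7
z_2 = 1
r_2 = 3
x_3 = 14
y_3 = 3
r_3 = 2
h_3 = 3
x_4 = 12
y_4 = 12
z_4 = 8
x_5 = 8
y_5 = 14
z_5 = 9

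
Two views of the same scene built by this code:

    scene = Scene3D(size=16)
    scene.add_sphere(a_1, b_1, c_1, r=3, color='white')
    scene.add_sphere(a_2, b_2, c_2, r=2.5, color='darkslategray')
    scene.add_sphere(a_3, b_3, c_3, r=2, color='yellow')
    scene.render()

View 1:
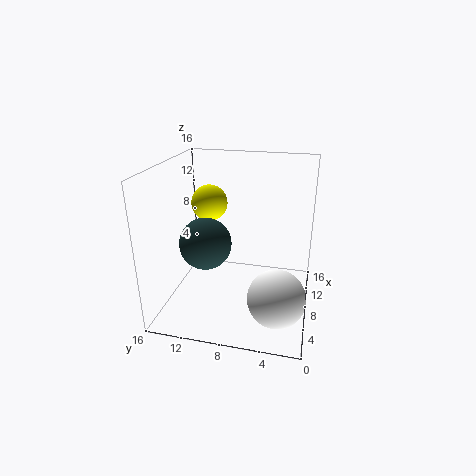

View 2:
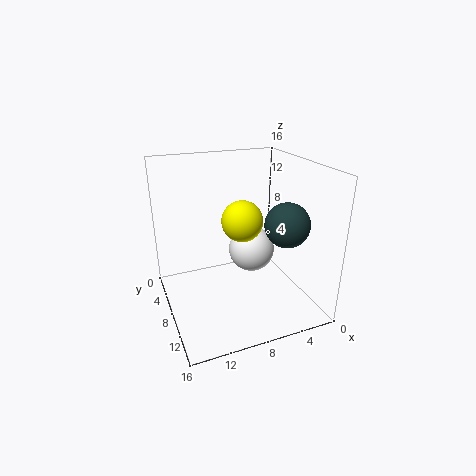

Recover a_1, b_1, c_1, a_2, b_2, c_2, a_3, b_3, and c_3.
a_1 = 4
b_1 = 3
c_1 = 3.5
a_2 = 3
b_2 = 10
c_2 = 9.5
a_3 = 9
b_3 = 11.5
c_3 = 11.5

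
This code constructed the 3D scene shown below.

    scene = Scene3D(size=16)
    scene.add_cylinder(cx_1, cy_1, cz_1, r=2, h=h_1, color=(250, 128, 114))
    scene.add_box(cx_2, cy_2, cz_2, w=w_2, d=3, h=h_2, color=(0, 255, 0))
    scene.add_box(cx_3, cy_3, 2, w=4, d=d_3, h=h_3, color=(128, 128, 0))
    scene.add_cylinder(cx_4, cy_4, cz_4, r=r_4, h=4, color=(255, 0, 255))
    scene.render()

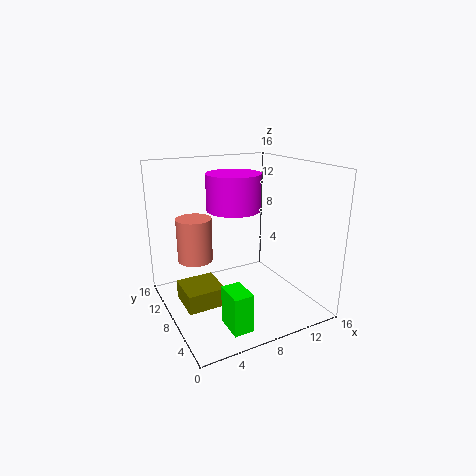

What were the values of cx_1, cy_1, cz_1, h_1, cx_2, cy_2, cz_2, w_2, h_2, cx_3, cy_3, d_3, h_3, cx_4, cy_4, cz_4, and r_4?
cx_1 = 4; cy_1 = 11; cz_1 = 5; h_1 = 5; cx_2 = 4; cy_2 = 1; cz_2 = 1; w_2 = 2; h_2 = 4; cx_3 = 1; cy_3 = 5; d_3 = 4; h_3 = 2; cx_4 = 8; cy_4 = 9; cz_4 = 11; r_4 = 3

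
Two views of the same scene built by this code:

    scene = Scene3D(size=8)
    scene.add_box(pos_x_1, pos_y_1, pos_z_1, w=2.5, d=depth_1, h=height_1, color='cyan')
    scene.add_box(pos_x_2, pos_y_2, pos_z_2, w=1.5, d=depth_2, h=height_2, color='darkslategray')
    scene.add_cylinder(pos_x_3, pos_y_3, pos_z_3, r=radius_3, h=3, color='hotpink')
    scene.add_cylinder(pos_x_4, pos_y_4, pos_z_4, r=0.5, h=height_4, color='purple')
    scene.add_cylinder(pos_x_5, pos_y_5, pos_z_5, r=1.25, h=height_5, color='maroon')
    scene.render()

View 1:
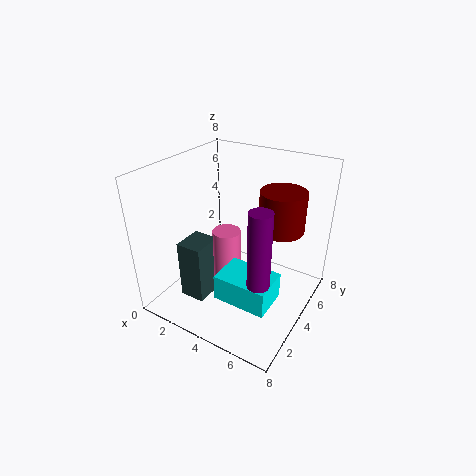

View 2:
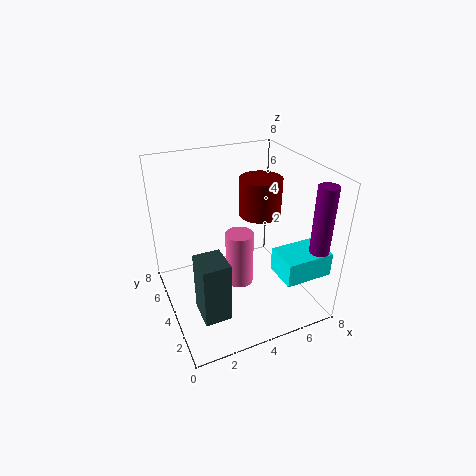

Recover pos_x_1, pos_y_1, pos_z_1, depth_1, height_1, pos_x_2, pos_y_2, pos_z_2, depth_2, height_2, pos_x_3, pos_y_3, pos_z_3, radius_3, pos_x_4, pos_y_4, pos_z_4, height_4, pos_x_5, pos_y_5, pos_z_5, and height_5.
pos_x_1 = 5, pos_y_1 = 0.25, pos_z_1 = 3, depth_1 = 1.75, height_1 = 1.25, pos_x_2 = 1.25, pos_y_2 = 2, pos_z_2 = 0.25, depth_2 = 1.75, height_2 = 3.5, pos_x_3 = 3.75, pos_y_3 = 3.25, pos_z_3 = 1.75, radius_3 = 0.75, pos_x_4 = 7, pos_y_4 = 0.75, pos_z_4 = 4.25, height_4 = 3.5, pos_x_5 = 6, pos_y_5 = 5.25, pos_z_5 = 4.5, height_5 = 2.25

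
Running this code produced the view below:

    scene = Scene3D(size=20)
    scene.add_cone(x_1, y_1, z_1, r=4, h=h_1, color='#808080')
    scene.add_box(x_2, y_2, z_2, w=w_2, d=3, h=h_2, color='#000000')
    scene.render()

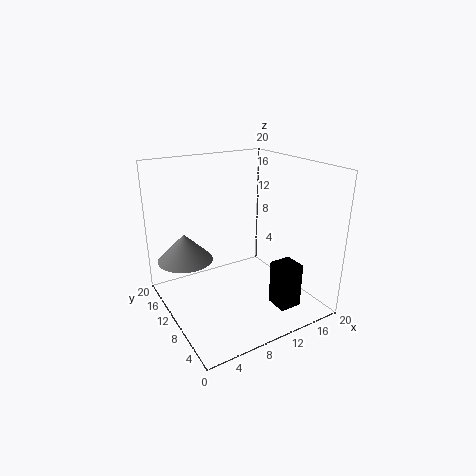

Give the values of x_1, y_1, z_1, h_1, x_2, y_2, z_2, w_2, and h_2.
x_1 = 4
y_1 = 15
z_1 = 6
h_1 = 4
x_2 = 12
y_2 = 2
z_2 = 2
w_2 = 3
h_2 = 6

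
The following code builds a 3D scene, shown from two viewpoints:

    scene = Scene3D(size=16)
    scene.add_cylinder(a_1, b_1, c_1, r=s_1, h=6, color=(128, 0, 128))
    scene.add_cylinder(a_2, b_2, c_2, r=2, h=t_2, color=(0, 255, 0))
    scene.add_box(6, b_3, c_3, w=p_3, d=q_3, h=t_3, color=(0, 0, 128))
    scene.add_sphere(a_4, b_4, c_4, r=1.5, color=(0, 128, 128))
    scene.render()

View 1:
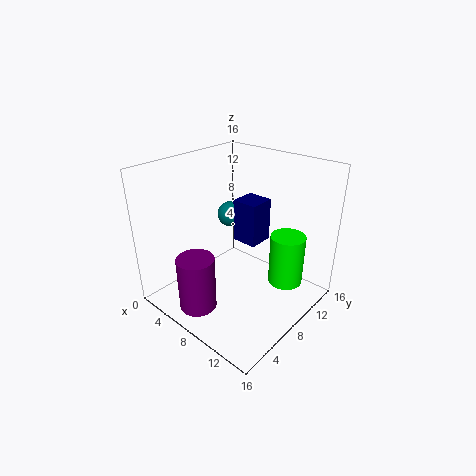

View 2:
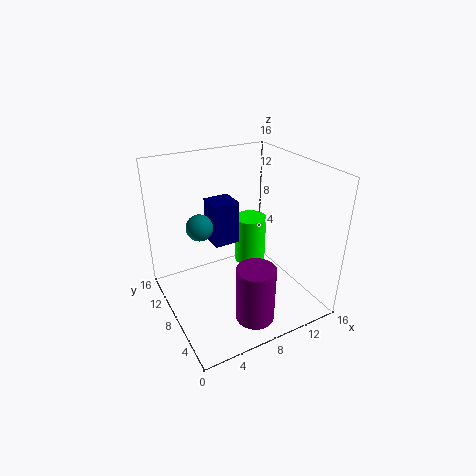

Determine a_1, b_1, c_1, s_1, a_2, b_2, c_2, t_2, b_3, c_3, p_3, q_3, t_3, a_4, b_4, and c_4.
a_1 = 7; b_1 = 2.5; c_1 = 1.5; s_1 = 2; a_2 = 12; b_2 = 12; c_2 = 2; t_2 = 6; b_3 = 9.5; c_3 = 6.5; p_3 = 3; q_3 = 3; t_3 = 5; a_4 = 4.5; b_4 = 10.5; c_4 = 9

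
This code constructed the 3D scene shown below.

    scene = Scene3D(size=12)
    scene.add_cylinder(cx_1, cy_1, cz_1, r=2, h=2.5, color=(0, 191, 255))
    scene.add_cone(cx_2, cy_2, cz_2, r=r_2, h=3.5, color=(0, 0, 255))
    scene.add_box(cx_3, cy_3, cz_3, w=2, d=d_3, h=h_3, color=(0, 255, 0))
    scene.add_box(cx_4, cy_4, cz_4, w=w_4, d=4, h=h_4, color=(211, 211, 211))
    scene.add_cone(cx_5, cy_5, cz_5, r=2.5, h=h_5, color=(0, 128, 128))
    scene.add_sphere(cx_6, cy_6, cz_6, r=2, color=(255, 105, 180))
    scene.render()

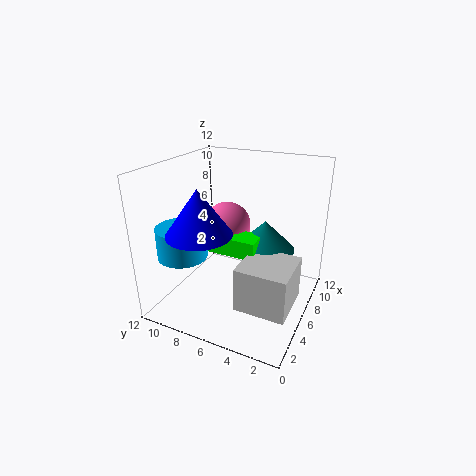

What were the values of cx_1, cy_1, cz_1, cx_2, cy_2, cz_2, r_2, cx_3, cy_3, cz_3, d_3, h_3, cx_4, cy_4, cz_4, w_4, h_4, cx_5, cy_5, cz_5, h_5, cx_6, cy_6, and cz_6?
cx_1 = 3, cy_1 = 9.5, cz_1 = 5, cx_2 = 2.5, cy_2 = 7.5, cz_2 = 7.5, r_2 = 2.5, cx_3 = 4.5, cy_3 = 4, cz_3 = 5, d_3 = 4, h_3 = 1.5, cx_4 = 2, cy_4 = 0.5, cz_4 = 2, w_4 = 4, h_4 = 3.5, cx_5 = 7, cy_5 = 4, cz_5 = 5, h_5 = 2.5, cx_6 = 7, cy_6 = 7.5, cz_6 = 6.5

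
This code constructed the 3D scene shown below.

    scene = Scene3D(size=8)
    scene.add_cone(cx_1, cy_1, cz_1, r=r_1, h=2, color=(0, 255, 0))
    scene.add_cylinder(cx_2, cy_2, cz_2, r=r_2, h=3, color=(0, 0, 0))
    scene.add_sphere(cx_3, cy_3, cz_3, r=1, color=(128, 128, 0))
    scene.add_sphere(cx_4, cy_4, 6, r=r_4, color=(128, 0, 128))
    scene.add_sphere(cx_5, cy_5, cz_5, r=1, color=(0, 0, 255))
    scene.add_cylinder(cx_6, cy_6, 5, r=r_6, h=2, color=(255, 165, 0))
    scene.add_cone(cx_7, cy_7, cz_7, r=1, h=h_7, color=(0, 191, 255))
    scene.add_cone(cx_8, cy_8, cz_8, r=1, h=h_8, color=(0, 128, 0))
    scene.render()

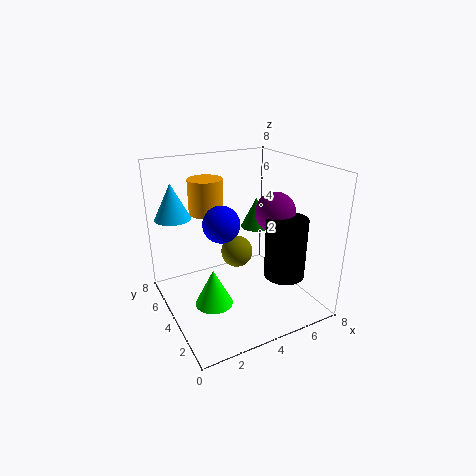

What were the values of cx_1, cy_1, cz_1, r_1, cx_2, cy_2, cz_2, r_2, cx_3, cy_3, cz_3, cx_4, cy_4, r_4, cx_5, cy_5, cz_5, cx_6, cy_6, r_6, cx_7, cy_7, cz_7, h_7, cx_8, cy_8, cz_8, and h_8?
cx_1 = 2, cy_1 = 3, cz_1 = 1, r_1 = 1, cx_2 = 5, cy_2 = 1, cz_2 = 3, r_2 = 1, cx_3 = 5, cy_3 = 6, cz_3 = 2, cx_4 = 5, cy_4 = 2, r_4 = 1, cx_5 = 3, cy_5 = 4, cz_5 = 5, cx_6 = 3, cy_6 = 6, r_6 = 1, cx_7 = 1, cy_7 = 6, cz_7 = 5, h_7 = 2, cx_8 = 7, cy_8 = 7, cz_8 = 3, h_8 = 2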